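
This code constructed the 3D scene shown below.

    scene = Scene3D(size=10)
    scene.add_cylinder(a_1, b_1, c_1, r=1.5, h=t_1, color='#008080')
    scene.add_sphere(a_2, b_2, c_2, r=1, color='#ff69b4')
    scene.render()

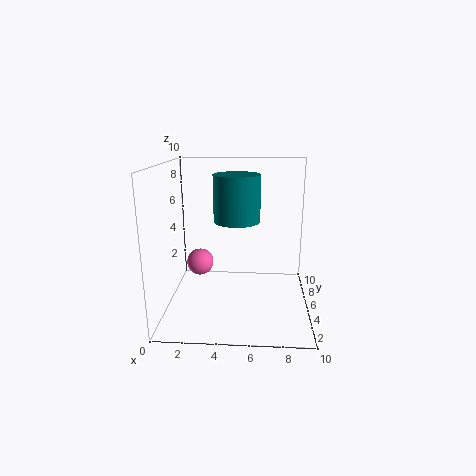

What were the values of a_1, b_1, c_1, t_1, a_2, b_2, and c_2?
a_1 = 5; b_1 = 4; c_1 = 6.5; t_1 = 3; a_2 = 2; b_2 = 6.5; c_2 = 2.5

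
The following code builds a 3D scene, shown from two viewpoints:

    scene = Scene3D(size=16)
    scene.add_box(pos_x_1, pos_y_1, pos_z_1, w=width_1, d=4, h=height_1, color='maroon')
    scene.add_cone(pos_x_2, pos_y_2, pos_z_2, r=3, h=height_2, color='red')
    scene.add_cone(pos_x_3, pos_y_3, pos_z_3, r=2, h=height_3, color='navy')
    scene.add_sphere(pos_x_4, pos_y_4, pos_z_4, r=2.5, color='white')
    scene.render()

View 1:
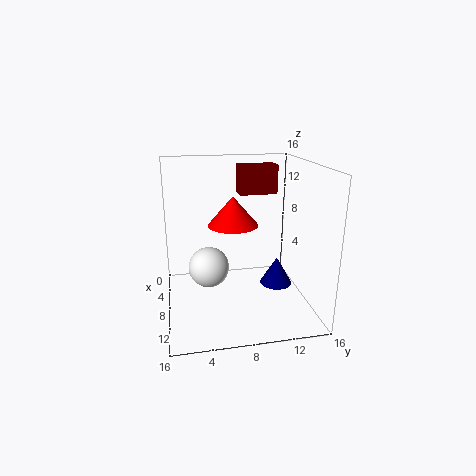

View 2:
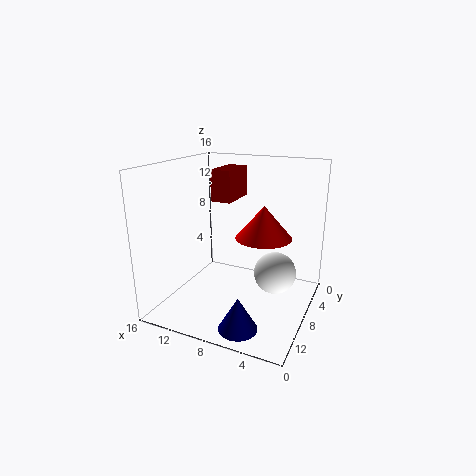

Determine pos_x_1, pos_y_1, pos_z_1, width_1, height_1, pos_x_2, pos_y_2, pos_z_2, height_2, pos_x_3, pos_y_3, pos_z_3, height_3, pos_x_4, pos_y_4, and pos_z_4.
pos_x_1 = 7
pos_y_1 = 8
pos_z_1 = 13
width_1 = 2
height_1 = 3
pos_x_2 = 5
pos_y_2 = 8
pos_z_2 = 8.5
height_2 = 3.5
pos_x_3 = 5.5
pos_y_3 = 13.5
pos_z_3 = 0.5
height_3 = 3.5
pos_x_4 = 4.5
pos_y_4 = 5
pos_z_4 = 3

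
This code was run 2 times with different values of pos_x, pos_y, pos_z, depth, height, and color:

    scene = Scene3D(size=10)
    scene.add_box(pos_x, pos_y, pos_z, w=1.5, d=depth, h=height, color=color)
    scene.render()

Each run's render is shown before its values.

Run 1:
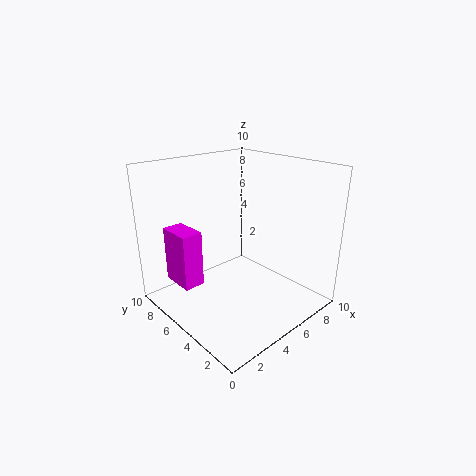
pos_x = 1.5, pos_y = 6.5, pos_z = 1.5, depth = 2.5, height = 4, color = 'magenta'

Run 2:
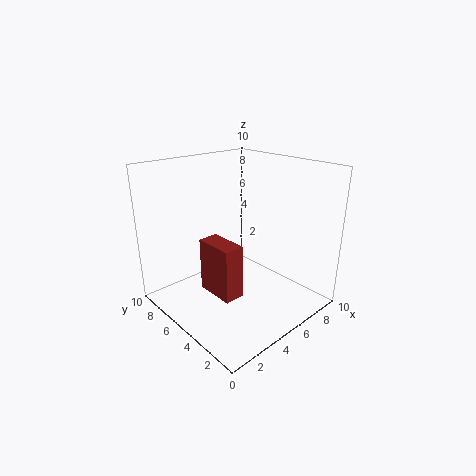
pos_x = 3.5, pos_y = 4.5, pos_z = 0.5, depth = 3, height = 4, color = 'brown'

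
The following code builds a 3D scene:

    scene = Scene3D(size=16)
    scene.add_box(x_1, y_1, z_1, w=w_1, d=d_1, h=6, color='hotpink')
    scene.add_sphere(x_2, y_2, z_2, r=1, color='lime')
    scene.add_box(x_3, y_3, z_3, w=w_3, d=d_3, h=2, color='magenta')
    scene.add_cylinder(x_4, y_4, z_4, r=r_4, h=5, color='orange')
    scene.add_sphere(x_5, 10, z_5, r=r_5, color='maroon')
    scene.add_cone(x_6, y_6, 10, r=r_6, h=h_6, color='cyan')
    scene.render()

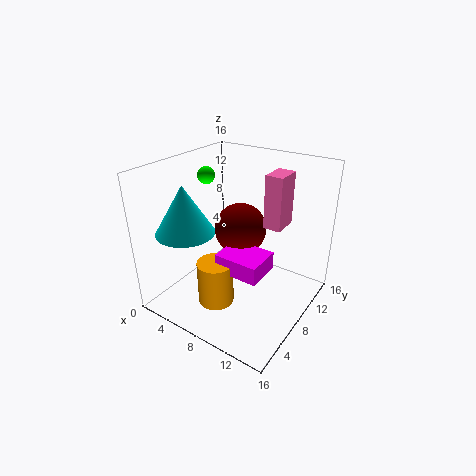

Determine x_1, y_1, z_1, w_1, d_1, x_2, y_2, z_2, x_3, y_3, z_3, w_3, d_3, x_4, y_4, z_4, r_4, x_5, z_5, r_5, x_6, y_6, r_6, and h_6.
x_1 = 10; y_1 = 10; z_1 = 9; w_1 = 2; d_1 = 3; x_2 = 3; y_2 = 9; z_2 = 14; x_3 = 7; y_3 = 5; z_3 = 5; w_3 = 5; d_3 = 4; x_4 = 7; y_4 = 5; z_4 = 1; r_4 = 2; x_5 = 7; z_5 = 8; r_5 = 3; x_6 = 5; y_6 = 3; r_6 = 3; h_6 = 5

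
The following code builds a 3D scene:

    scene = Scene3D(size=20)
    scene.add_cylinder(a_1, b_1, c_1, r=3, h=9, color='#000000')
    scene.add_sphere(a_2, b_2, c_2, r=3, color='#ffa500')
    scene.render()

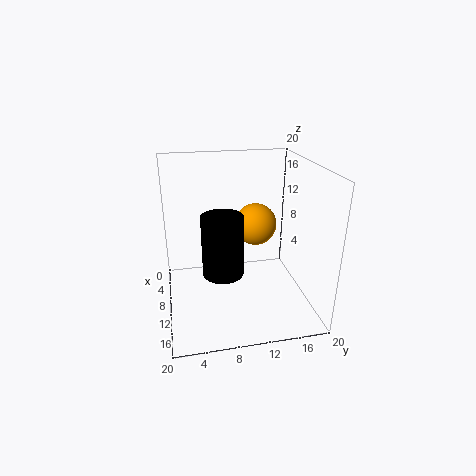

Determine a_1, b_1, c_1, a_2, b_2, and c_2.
a_1 = 9, b_1 = 8, c_1 = 4, a_2 = 8, b_2 = 13, c_2 = 11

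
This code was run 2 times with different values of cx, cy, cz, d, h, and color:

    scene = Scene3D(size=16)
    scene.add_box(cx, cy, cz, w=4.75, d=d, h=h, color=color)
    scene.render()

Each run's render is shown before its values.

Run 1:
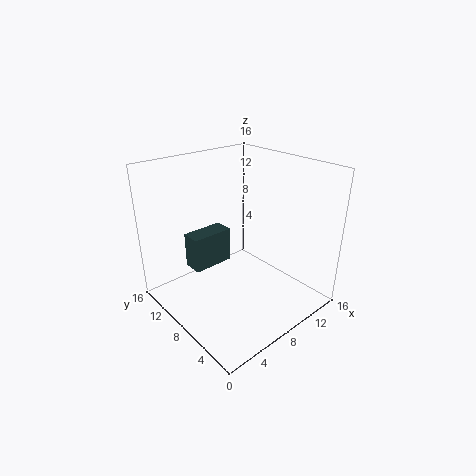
cx = 3.75
cy = 10
cz = 4.25
d = 2.25
h = 4
color = 'darkslategray'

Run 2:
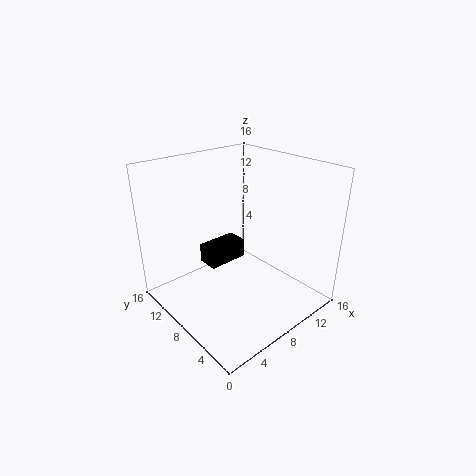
cx = 5.75
cy = 9.75
cz = 4
d = 2.5
h = 2.25
color = 'black'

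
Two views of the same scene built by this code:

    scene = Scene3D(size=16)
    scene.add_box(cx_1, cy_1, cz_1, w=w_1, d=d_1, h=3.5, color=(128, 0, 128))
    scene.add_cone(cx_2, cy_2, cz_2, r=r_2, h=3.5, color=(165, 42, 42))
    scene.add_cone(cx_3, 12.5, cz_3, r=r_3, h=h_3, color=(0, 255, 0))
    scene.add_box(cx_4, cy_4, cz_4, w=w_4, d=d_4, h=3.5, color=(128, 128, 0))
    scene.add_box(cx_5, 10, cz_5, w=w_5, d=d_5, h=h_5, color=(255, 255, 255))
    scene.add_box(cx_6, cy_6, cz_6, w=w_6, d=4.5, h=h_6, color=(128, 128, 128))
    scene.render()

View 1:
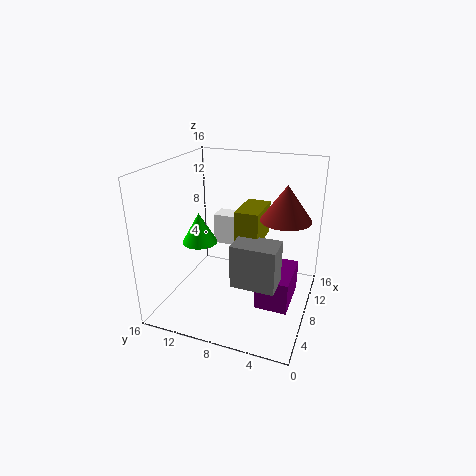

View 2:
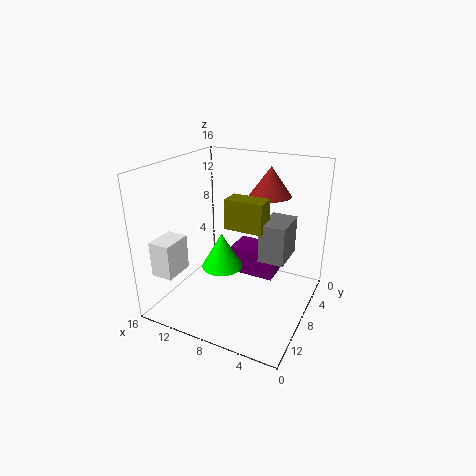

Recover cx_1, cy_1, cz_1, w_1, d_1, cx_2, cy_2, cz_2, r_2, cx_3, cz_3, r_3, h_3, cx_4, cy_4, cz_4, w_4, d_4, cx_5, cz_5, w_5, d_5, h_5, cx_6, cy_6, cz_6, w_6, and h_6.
cx_1 = 5
cy_1 = 1.5
cz_1 = 1.5
w_1 = 5.5
d_1 = 3.5
cx_2 = 6.5
cy_2 = 2.5
cz_2 = 11.5
r_2 = 2.5
cx_3 = 7.5
cz_3 = 7
r_3 = 2
h_3 = 3.5
cx_4 = 5.5
cy_4 = 5
cz_4 = 8.5
w_4 = 4.5
d_4 = 2.5
cx_5 = 13.5
cz_5 = 4
w_5 = 2.5
d_5 = 3.5
h_5 = 4
cx_6 = 3
cy_6 = 2.5
cz_6 = 5
w_6 = 3
h_6 = 4.5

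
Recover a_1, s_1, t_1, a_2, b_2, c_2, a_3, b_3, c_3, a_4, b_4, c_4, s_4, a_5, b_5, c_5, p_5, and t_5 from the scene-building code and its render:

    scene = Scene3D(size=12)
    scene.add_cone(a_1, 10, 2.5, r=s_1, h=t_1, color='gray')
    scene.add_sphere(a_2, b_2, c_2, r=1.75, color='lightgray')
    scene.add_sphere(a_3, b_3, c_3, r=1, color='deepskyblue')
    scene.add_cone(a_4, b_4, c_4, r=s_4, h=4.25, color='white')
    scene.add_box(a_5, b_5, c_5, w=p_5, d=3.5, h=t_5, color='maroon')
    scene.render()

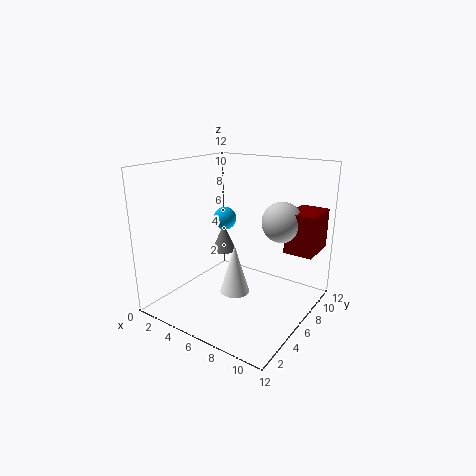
a_1 = 1.5
s_1 = 1.25
t_1 = 2.75
a_2 = 8.5
b_2 = 9
c_2 = 7
a_3 = 3.75
b_3 = 7.25
c_3 = 7
a_4 = 6
b_4 = 5.5
c_4 = 1.25
s_4 = 1.25
a_5 = 9
b_5 = 8.5
c_5 = 4.5
p_5 = 2.5
t_5 = 3.5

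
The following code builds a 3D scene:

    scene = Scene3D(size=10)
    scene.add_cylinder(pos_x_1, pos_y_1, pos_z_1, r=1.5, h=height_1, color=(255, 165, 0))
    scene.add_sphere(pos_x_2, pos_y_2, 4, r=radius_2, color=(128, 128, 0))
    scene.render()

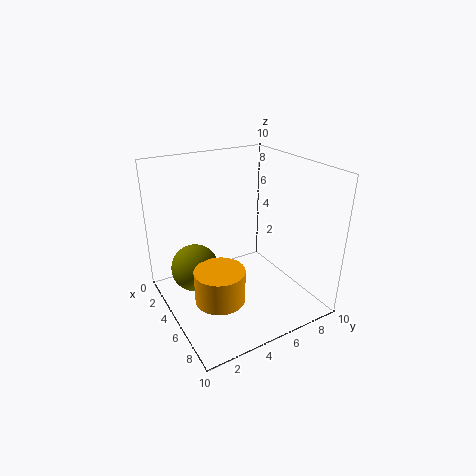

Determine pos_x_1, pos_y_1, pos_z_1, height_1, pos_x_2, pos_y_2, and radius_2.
pos_x_1 = 8
pos_y_1 = 2
pos_z_1 = 3
height_1 = 2
pos_x_2 = 5.5
pos_y_2 = 1.5
radius_2 = 1.5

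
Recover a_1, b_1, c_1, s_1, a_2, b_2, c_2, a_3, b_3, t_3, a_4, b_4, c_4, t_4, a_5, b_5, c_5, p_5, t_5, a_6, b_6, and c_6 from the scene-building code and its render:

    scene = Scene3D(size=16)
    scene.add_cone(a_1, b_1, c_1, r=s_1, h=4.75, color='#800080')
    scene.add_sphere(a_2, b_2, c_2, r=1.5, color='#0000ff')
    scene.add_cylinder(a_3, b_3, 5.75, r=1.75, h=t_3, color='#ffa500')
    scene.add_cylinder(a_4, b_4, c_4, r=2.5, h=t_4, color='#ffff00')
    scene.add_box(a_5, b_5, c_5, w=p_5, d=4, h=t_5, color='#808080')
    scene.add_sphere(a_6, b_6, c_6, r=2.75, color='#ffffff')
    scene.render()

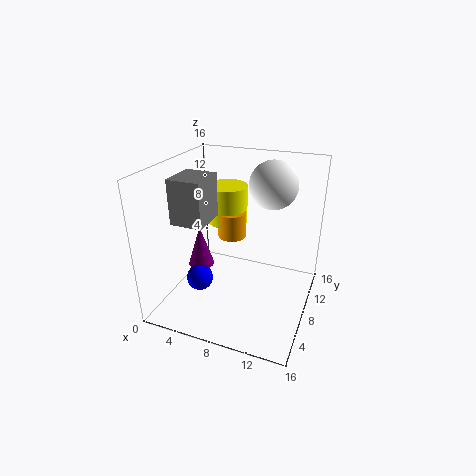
a_1 = 3.5, b_1 = 7.5, c_1 = 4, s_1 = 1.5, a_2 = 4, b_2 = 6, c_2 = 3, a_3 = 5.5, b_3 = 12.25, t_3 = 3.25, a_4 = 4.5, b_4 = 13.25, c_4 = 7.25, t_4 = 4.75, a_5 = 2.25, b_5 = 3.75, c_5 = 10.5, p_5 = 3.5, t_5 = 4.75, a_6 = 10.75, b_6 = 11.75, c_6 = 13.25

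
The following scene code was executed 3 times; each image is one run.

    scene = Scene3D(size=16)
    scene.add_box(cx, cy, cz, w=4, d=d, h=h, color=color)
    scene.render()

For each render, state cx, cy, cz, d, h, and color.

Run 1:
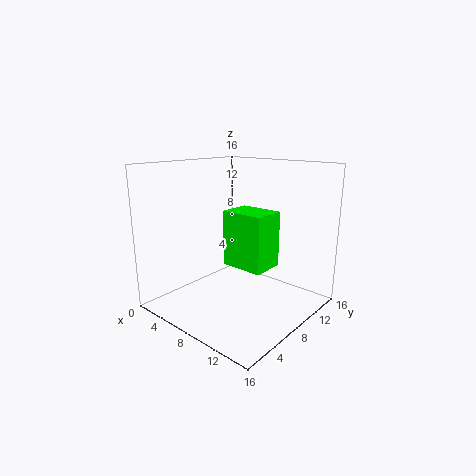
cx = 11
cy = 2.5
cz = 7.5
d = 3
h = 5
color = 'lime'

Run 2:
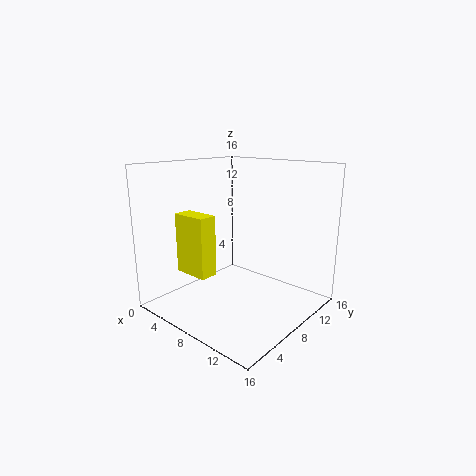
cx = 3.5
cy = 3
cz = 4.5
d = 2
h = 6.5
color = 'yellow'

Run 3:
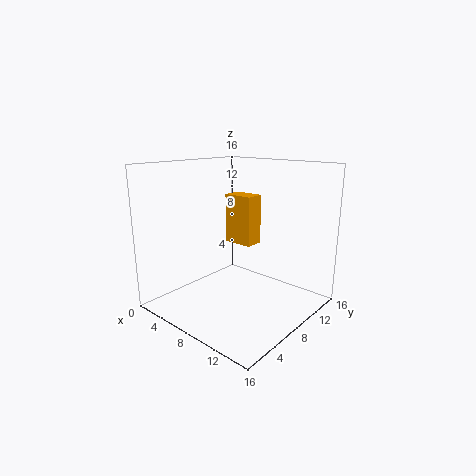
cx = 1.5
cy = 13
cz = 5
d = 2.5
h = 6.5
color = 'orange'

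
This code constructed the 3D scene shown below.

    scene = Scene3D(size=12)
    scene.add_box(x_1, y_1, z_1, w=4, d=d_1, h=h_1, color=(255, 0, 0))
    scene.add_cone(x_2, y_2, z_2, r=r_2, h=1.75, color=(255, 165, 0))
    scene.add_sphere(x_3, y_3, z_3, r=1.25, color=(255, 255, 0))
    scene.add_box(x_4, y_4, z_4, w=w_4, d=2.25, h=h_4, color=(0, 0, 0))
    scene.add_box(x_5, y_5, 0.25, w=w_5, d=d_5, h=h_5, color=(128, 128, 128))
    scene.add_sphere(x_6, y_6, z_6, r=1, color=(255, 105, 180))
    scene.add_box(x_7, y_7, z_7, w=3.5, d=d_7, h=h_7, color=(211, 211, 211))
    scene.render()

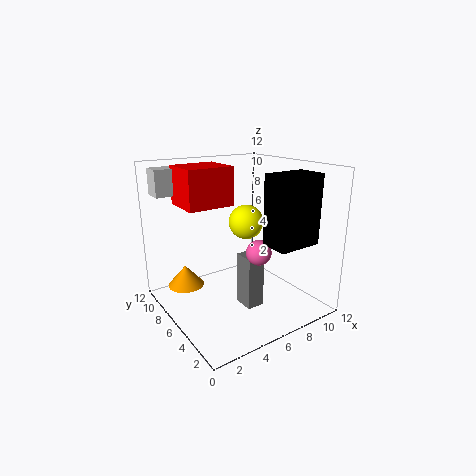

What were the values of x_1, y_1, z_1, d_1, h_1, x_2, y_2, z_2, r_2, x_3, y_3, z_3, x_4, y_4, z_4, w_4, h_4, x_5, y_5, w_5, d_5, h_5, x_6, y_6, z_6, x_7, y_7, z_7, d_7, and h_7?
x_1 = 2.25; y_1 = 7; z_1 = 8.5; d_1 = 3.5; h_1 = 3.25; x_2 = 2; y_2 = 8; z_2 = 2; r_2 = 1.5; x_3 = 5; y_3 = 3.5; z_3 = 8.25; x_4 = 6; y_4 = 0.5; z_4 = 6.5; w_4 = 3.5; h_4 = 5.25; x_5 = 5.75; y_5 = 4; w_5 = 1.5; d_5 = 1.75; h_5 = 4.5; x_6 = 6.25; y_6 = 3.5; z_6 = 5.5; x_7 = 0.75; y_7 = 10; z_7 = 9.25; d_7 = 1.75; h_7 = 2.25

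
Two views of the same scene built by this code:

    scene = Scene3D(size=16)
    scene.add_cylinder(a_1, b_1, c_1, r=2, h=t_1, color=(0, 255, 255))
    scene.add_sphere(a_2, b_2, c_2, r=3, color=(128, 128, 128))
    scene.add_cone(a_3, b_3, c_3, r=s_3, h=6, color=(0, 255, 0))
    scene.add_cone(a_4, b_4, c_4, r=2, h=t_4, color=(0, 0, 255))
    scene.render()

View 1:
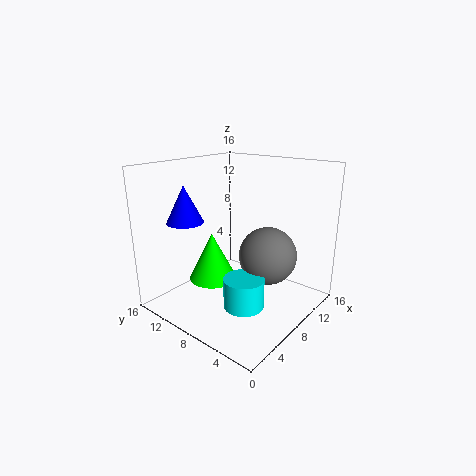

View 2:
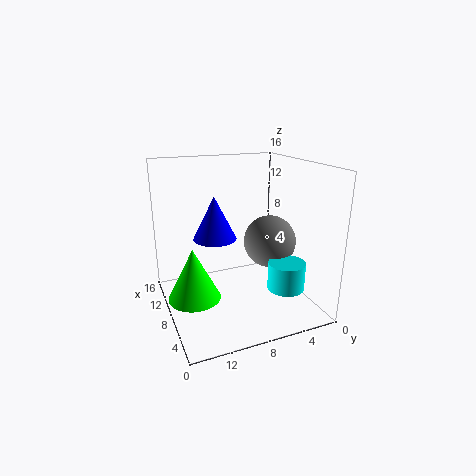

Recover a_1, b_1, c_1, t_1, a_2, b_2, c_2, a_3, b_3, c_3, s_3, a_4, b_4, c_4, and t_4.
a_1 = 4, b_1 = 4, c_1 = 3, t_1 = 3, a_2 = 8, b_2 = 4, c_2 = 7, a_3 = 9, b_3 = 13, c_3 = 1, s_3 = 3, a_4 = 4, b_4 = 12, c_4 = 10, t_4 = 4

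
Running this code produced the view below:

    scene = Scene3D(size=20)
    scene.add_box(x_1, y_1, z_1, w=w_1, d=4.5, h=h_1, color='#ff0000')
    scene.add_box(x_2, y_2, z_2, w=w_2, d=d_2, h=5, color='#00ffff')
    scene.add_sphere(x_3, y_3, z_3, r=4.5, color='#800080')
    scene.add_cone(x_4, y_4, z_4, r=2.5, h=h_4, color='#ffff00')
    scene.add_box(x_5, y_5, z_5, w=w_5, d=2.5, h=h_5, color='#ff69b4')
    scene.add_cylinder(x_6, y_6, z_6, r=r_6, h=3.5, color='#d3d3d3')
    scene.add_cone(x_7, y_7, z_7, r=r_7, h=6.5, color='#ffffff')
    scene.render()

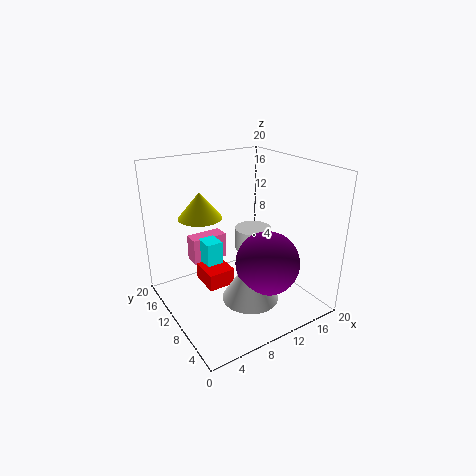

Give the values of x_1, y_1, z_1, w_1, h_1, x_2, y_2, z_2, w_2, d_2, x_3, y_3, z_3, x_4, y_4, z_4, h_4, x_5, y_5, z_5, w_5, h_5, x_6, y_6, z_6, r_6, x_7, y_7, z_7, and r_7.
x_1 = 6, y_1 = 11, z_1 = 2, w_1 = 4, h_1 = 2.5, x_2 = 7, y_2 = 13.5, z_2 = 3, w_2 = 2.5, d_2 = 3, x_3 = 13, y_3 = 7, z_3 = 6.5, x_4 = 3, y_4 = 7, z_4 = 15.5, h_4 = 3, x_5 = 6, y_5 = 16, z_5 = 4, w_5 = 5.5, h_5 = 4, x_6 = 16.5, y_6 = 15.5, z_6 = 4.5, r_6 = 3, x_7 = 10.5, y_7 = 7.5, z_7 = 1.5, r_7 = 4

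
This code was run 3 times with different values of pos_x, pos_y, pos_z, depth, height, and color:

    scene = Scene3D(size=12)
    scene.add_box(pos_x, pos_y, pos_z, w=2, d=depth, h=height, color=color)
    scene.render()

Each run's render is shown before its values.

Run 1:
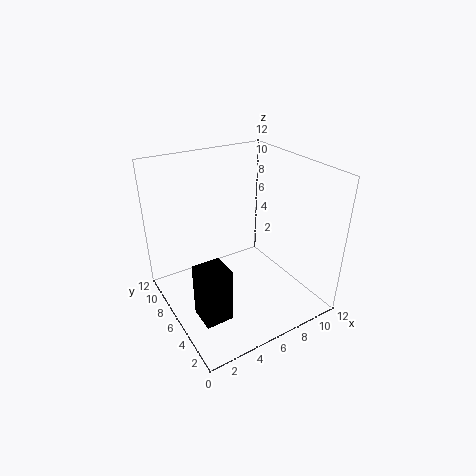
pos_x = 0.5; pos_y = 1; pos_z = 3; depth = 2; height = 4; color = 'black'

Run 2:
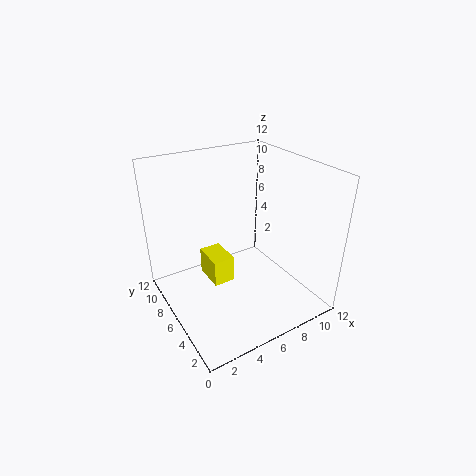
pos_x = 4.5; pos_y = 7.5; pos_z = 0.5; depth = 3; height = 2.5; color = 'yellow'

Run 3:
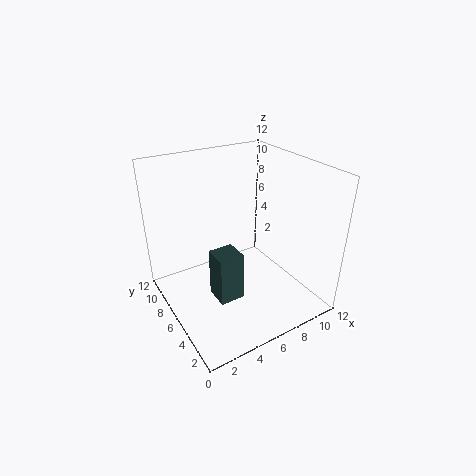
pos_x = 3; pos_y = 3.5; pos_z = 2; depth = 2; height = 4; color = 'darkslategray'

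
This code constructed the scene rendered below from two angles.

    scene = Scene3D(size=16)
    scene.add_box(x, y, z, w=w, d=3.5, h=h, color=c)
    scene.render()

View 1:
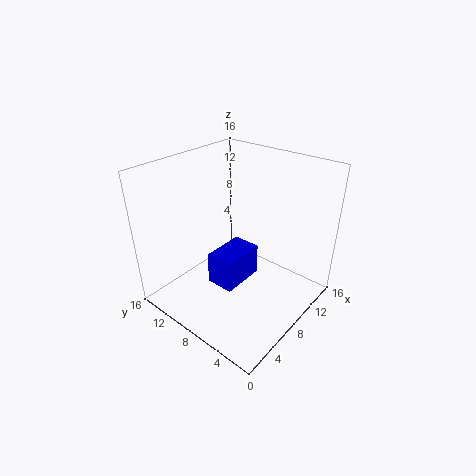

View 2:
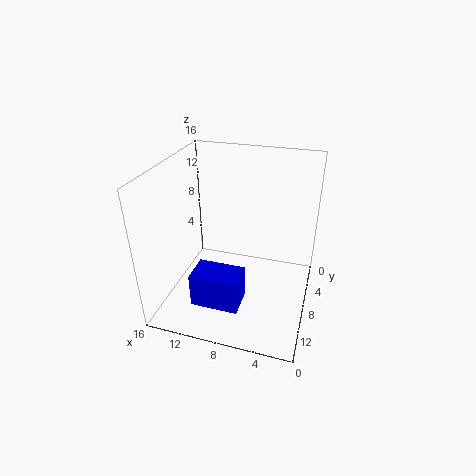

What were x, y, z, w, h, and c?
x = 7, y = 8.5, z = 0.5, w = 5.5, h = 4, c = 'blue'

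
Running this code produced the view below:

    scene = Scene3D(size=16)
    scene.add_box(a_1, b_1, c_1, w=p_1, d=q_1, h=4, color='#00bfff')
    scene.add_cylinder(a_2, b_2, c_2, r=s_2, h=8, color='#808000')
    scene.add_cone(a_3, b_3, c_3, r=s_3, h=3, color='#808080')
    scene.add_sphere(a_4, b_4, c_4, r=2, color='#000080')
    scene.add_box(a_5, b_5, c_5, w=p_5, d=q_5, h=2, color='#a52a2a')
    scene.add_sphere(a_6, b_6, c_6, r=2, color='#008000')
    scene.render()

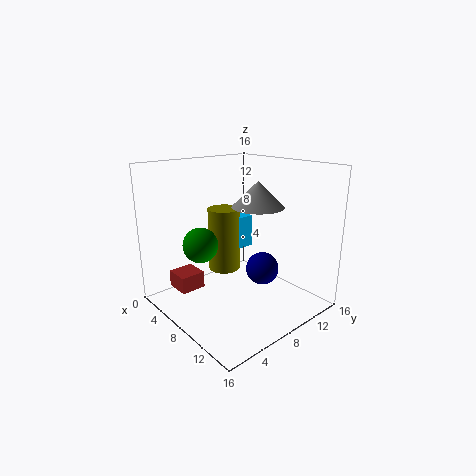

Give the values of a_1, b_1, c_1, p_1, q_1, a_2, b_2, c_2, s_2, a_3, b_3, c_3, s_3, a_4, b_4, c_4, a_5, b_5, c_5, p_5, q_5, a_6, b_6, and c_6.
a_1 = 2, b_1 = 11, c_1 = 5, p_1 = 3, q_1 = 2, a_2 = 3, b_2 = 10, c_2 = 2, s_2 = 2, a_3 = 8, b_3 = 11, c_3 = 11, s_3 = 3, a_4 = 8, b_4 = 12, c_4 = 3, a_5 = 1, b_5 = 3, c_5 = 1, p_5 = 3, q_5 = 3, a_6 = 5, b_6 = 5, c_6 = 7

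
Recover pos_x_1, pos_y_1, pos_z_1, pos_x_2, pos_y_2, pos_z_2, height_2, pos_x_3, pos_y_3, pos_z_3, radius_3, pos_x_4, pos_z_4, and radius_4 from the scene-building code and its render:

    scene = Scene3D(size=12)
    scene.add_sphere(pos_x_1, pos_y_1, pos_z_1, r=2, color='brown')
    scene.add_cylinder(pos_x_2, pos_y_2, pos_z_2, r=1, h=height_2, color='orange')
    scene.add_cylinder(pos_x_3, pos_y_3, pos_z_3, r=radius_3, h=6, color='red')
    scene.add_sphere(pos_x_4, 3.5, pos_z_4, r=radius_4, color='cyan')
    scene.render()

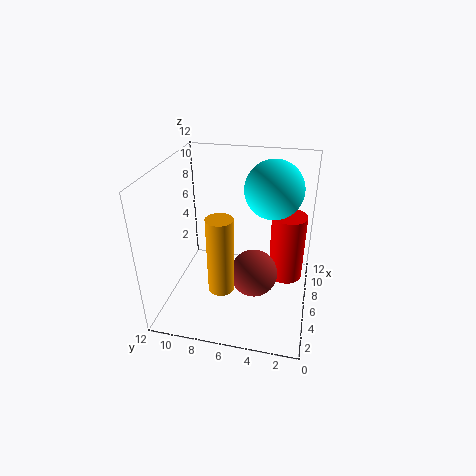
pos_x_1 = 5.5
pos_y_1 = 4.5
pos_z_1 = 3
pos_x_2 = 2.5
pos_y_2 = 6.5
pos_z_2 = 3.5
height_2 = 6
pos_x_3 = 8
pos_y_3 = 2
pos_z_3 = 1.5
radius_3 = 1.5
pos_x_4 = 8.5
pos_z_4 = 9.5
radius_4 = 2.5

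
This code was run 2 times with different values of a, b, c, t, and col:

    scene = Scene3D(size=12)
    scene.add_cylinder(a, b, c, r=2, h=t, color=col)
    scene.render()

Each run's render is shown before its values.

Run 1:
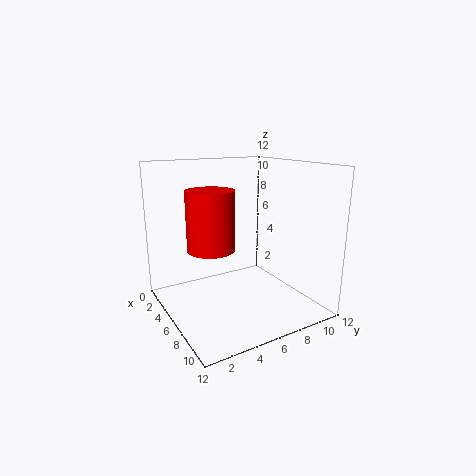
a = 5
b = 4
c = 5
t = 5
col = 'red'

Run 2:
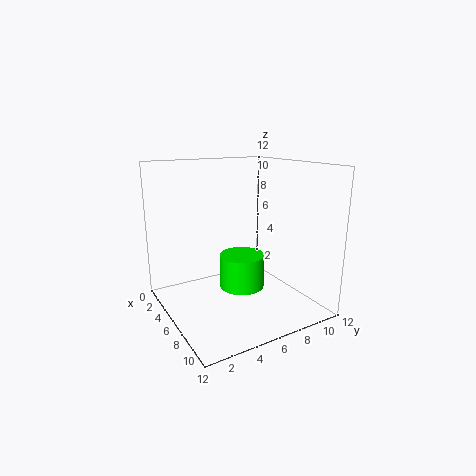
a = 5
b = 7
c = 1
t = 3
col = 'lime'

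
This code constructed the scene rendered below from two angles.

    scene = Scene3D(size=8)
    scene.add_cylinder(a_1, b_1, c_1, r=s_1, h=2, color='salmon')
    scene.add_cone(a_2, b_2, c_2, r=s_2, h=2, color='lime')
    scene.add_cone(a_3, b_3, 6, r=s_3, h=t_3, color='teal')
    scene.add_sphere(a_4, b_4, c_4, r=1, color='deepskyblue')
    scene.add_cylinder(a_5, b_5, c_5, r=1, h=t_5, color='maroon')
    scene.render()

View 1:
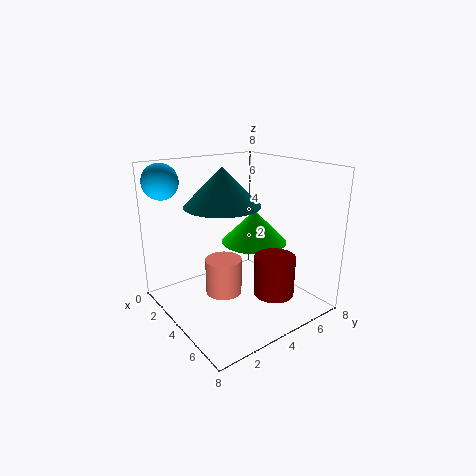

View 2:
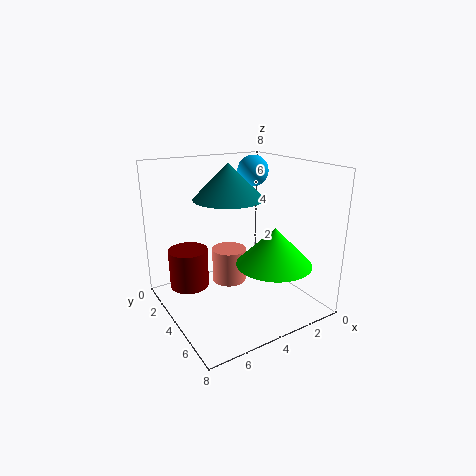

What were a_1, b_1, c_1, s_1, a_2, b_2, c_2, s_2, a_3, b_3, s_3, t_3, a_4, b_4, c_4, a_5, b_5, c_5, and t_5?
a_1 = 4
b_1 = 3
c_1 = 1
s_1 = 1
a_2 = 3
b_2 = 6
c_2 = 3
s_2 = 2
a_3 = 4
b_3 = 3
s_3 = 2
t_3 = 2
a_4 = 1
b_4 = 1
c_4 = 7
a_5 = 7
b_5 = 4
c_5 = 2
t_5 = 2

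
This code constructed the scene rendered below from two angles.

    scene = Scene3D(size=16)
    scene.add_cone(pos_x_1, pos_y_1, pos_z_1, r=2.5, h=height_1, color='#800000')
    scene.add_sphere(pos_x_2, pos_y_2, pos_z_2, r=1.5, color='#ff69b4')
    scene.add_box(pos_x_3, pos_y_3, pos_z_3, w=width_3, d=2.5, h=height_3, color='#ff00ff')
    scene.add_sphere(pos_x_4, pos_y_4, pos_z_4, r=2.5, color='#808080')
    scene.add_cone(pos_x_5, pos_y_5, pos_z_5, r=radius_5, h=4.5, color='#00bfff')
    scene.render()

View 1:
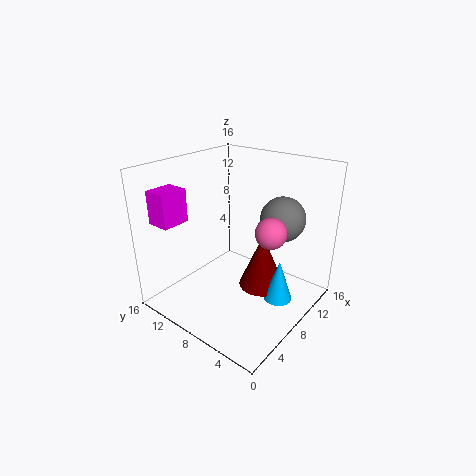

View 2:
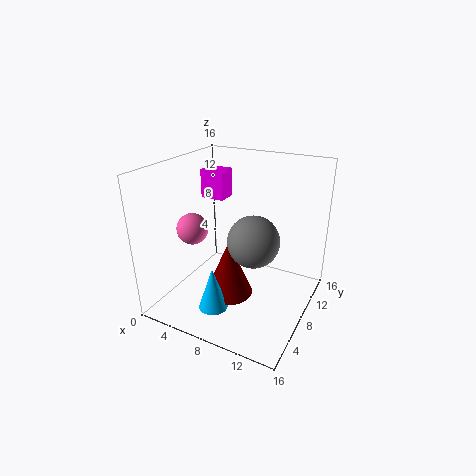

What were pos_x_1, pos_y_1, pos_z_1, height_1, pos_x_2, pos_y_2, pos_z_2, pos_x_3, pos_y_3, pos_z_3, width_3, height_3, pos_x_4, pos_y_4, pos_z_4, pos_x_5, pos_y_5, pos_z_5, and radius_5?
pos_x_1 = 8.5, pos_y_1 = 5, pos_z_1 = 3, height_1 = 6, pos_x_2 = 6, pos_y_2 = 2.5, pos_z_2 = 11, pos_x_3 = 1, pos_y_3 = 11.5, pos_z_3 = 10.5, width_3 = 3, height_3 = 3.5, pos_x_4 = 11.5, pos_y_4 = 4.5, pos_z_4 = 10, pos_x_5 = 8, pos_y_5 = 2.5, pos_z_5 = 2.5, radius_5 = 1.5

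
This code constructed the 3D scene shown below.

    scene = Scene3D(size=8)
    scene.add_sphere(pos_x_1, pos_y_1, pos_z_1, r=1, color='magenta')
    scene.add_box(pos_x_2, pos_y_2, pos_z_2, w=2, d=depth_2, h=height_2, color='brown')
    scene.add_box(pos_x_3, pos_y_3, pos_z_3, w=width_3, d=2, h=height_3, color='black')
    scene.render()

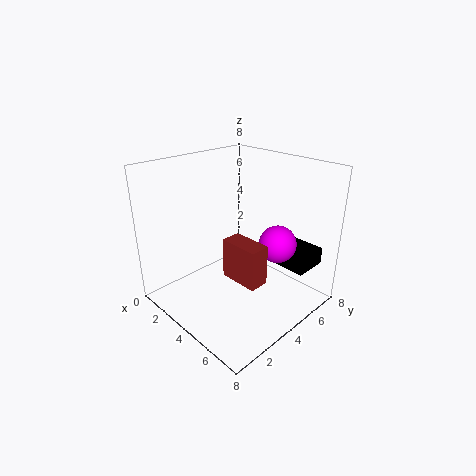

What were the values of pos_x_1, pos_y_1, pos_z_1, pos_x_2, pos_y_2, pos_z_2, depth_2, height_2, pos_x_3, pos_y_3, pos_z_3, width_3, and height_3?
pos_x_1 = 6
pos_y_1 = 5
pos_z_1 = 4
pos_x_2 = 5
pos_y_2 = 2
pos_z_2 = 3
depth_2 = 1
height_2 = 2
pos_x_3 = 5
pos_y_3 = 6
pos_z_3 = 2
width_3 = 2
height_3 = 1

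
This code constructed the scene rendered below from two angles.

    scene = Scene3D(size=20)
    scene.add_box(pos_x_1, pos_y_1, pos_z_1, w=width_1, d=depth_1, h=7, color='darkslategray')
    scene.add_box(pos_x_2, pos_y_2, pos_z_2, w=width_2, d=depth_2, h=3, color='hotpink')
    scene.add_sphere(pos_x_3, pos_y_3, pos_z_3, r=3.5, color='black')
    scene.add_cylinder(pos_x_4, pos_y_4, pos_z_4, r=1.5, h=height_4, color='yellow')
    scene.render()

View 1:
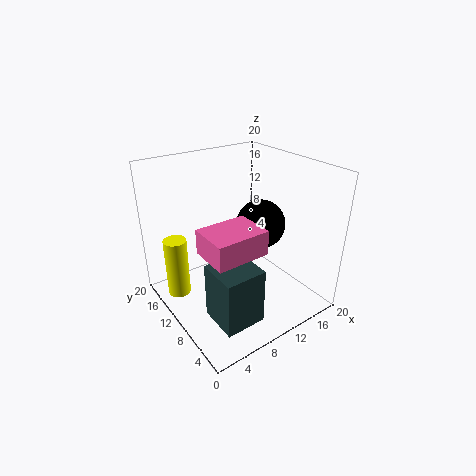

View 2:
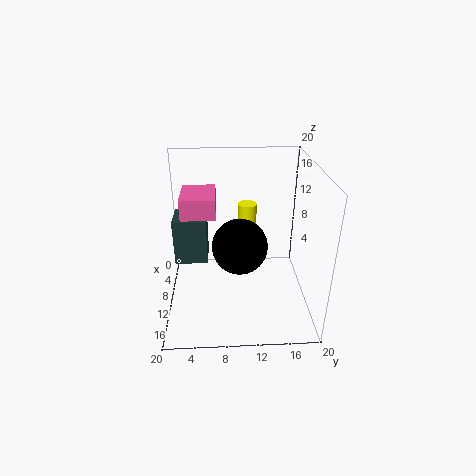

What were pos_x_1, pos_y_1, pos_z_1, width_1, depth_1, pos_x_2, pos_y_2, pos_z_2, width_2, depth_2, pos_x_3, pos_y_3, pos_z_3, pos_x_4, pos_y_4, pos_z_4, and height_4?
pos_x_1 = 2
pos_y_1 = 0.5
pos_z_1 = 4
width_1 = 5
depth_1 = 5
pos_x_2 = 2
pos_y_2 = 2
pos_z_2 = 12
width_2 = 6.5
depth_2 = 5
pos_x_3 = 14
pos_y_3 = 10
pos_z_3 = 11
pos_x_4 = 1.5
pos_y_4 = 12
pos_z_4 = 3.5
height_4 = 8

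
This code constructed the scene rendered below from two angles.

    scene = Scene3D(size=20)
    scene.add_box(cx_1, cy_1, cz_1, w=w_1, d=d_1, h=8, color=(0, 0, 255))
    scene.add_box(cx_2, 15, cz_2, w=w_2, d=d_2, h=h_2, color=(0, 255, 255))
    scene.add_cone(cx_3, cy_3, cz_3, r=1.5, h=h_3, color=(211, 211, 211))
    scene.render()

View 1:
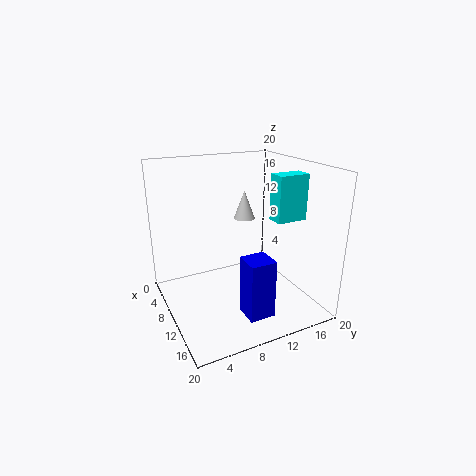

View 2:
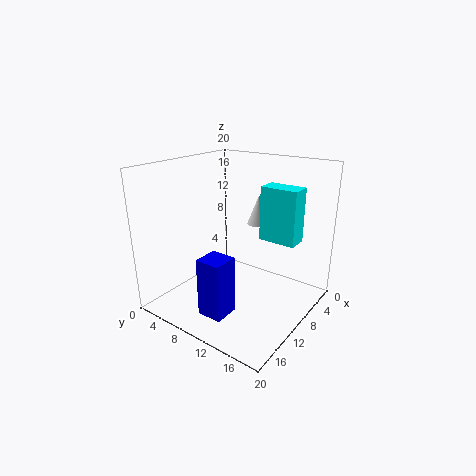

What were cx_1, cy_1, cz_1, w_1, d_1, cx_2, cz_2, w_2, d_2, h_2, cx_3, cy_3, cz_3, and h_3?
cx_1 = 13.5; cy_1 = 8.5; cz_1 = 1; w_1 = 3.5; d_1 = 3.5; cx_2 = 10; cz_2 = 12; w_2 = 2.5; d_2 = 4.5; h_2 = 6.5; cx_3 = 8; cy_3 = 12; cz_3 = 12; h_3 = 4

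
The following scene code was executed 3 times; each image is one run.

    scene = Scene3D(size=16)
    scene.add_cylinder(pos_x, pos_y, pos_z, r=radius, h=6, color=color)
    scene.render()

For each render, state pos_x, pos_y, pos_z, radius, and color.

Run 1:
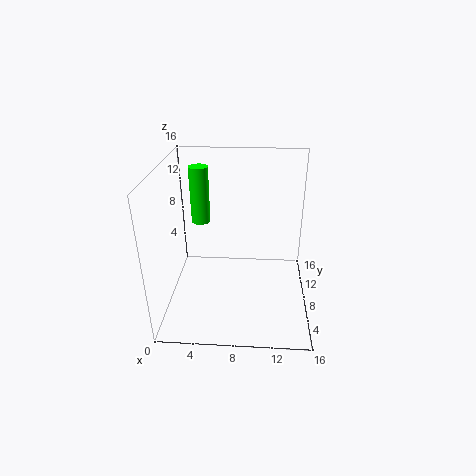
pos_x = 4
pos_y = 8
pos_z = 10
radius = 1
color = 'lime'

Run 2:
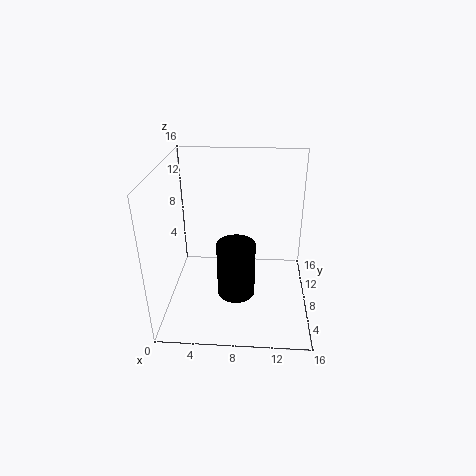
pos_x = 8
pos_y = 5
pos_z = 3
radius = 2
color = 'black'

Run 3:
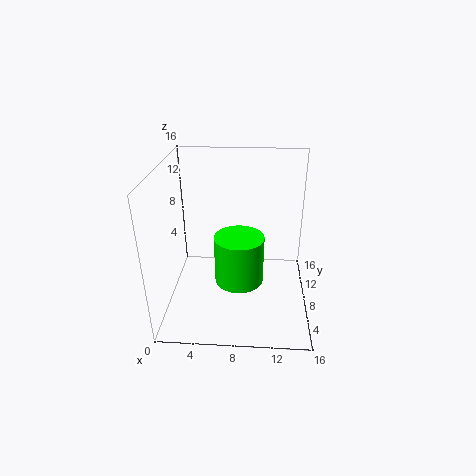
pos_x = 8
pos_y = 10
pos_z = 1
radius = 3
color = 'lime'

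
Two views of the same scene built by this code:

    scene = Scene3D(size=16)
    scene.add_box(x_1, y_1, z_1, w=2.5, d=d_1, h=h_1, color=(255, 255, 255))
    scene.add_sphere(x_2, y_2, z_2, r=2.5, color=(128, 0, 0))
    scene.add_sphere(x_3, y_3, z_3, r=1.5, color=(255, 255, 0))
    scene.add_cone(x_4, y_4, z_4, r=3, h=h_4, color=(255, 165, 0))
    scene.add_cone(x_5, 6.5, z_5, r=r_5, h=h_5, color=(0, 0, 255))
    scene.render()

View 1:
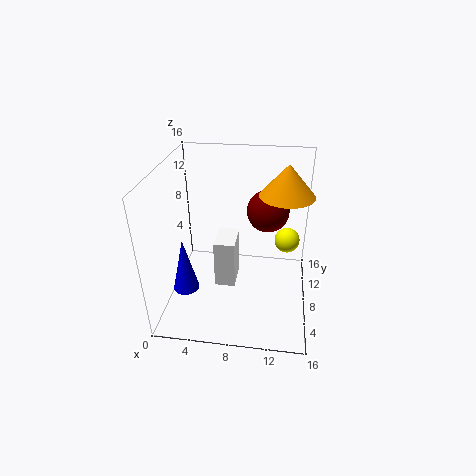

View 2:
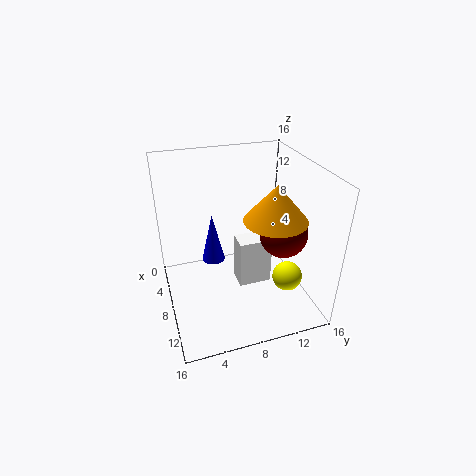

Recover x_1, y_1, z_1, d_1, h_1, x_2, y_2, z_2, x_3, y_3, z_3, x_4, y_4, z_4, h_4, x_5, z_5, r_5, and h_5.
x_1 = 5
y_1 = 8.5
z_1 = 0.5
d_1 = 4
h_1 = 6
x_2 = 11
y_2 = 12
z_2 = 9.5
x_3 = 13.5
y_3 = 11.5
z_3 = 6
x_4 = 13
y_4 = 10
z_4 = 12.5
h_4 = 3.5
x_5 = 2
z_5 = 1.5
r_5 = 1.5
h_5 = 6.5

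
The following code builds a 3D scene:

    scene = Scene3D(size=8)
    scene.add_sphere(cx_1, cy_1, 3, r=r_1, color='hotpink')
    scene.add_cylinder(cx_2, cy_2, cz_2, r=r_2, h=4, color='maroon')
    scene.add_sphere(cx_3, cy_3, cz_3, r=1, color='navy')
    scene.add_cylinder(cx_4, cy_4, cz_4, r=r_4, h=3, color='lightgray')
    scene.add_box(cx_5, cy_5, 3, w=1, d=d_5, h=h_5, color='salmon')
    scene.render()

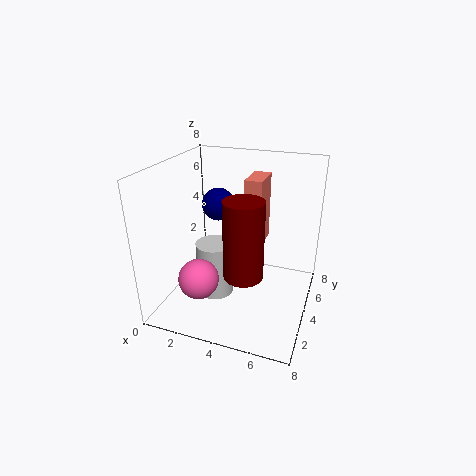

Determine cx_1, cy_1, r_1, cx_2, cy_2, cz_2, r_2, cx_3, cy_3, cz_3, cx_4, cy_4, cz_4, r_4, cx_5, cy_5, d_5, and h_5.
cx_1 = 3; cy_1 = 1; r_1 = 1; cx_2 = 5; cy_2 = 2; cz_2 = 3; r_2 = 1; cx_3 = 2; cy_3 = 6; cz_3 = 5; cx_4 = 3; cy_4 = 3; cz_4 = 1; r_4 = 1; cx_5 = 4; cy_5 = 5; d_5 = 2; h_5 = 4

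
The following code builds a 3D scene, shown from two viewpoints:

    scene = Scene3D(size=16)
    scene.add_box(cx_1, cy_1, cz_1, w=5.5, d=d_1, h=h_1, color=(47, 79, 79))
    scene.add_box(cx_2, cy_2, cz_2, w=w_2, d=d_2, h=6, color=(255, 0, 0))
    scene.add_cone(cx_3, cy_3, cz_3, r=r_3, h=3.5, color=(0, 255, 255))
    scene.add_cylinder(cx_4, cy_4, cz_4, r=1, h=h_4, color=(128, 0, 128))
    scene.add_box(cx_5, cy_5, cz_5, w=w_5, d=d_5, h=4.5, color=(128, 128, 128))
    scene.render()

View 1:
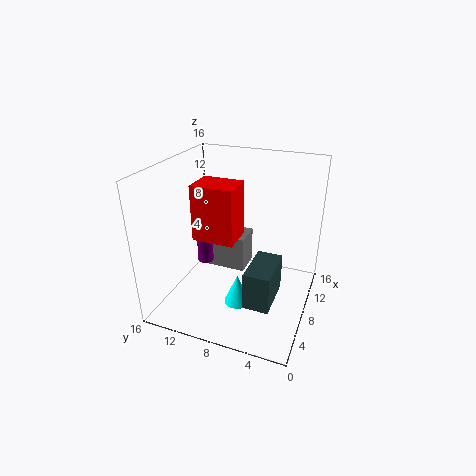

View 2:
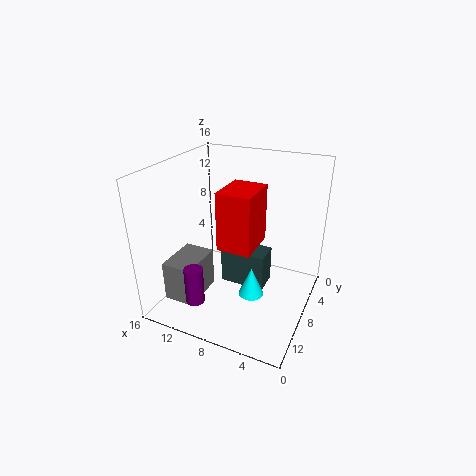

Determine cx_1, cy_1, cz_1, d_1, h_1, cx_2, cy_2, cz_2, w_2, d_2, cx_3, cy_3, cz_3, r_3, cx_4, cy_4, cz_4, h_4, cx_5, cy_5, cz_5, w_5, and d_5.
cx_1 = 5.5
cy_1 = 3.5
cz_1 = 0.5
d_1 = 3
h_1 = 4.5
cx_2 = 5
cy_2 = 7.5
cz_2 = 8.5
w_2 = 3.5
d_2 = 4.5
cx_3 = 6.5
cy_3 = 7.5
cz_3 = 0.5
r_3 = 1.5
cx_4 = 10.5
cy_4 = 13.5
cz_4 = 2.5
h_4 = 4
cx_5 = 11
cy_5 = 8.5
cz_5 = 1.5
w_5 = 3.5
d_5 = 5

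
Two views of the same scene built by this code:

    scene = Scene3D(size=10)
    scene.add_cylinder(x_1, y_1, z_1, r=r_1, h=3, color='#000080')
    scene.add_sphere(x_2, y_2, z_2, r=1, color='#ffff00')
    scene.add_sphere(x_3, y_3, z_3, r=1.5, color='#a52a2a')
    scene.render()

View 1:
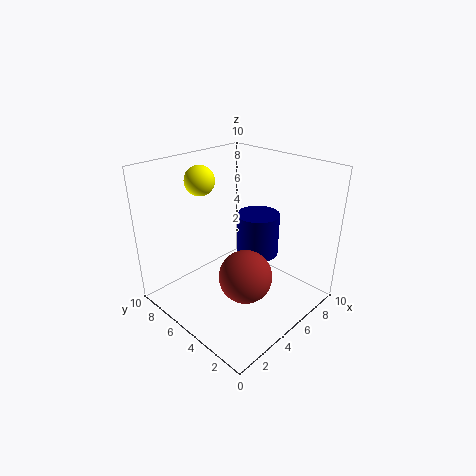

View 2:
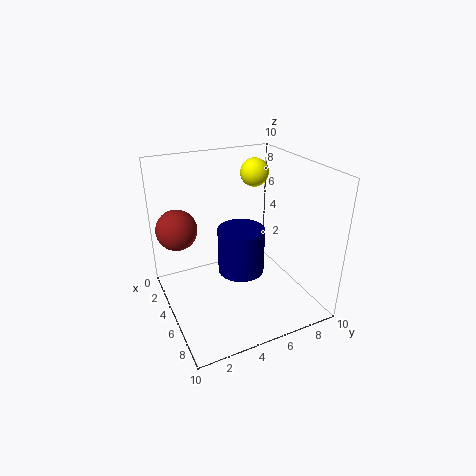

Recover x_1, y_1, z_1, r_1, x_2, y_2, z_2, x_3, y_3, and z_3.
x_1 = 6.5, y_1 = 4.5, z_1 = 3.5, r_1 = 1.5, x_2 = 3.5, y_2 = 7, z_2 = 9, x_3 = 2, y_3 = 1.5, z_3 = 5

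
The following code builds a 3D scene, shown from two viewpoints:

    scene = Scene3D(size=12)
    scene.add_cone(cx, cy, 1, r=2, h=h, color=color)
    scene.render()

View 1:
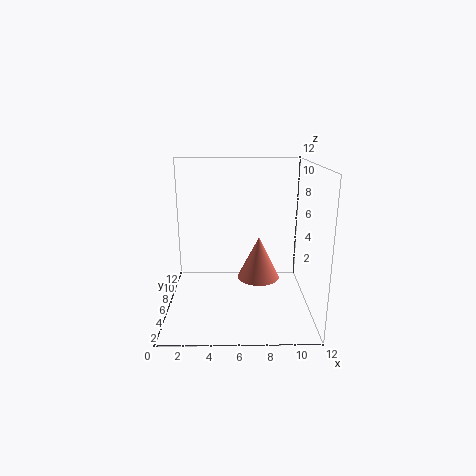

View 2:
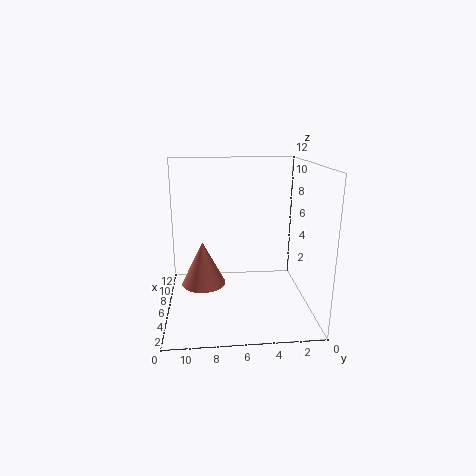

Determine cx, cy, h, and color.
cx = 8
cy = 9
h = 4
color = 'salmon'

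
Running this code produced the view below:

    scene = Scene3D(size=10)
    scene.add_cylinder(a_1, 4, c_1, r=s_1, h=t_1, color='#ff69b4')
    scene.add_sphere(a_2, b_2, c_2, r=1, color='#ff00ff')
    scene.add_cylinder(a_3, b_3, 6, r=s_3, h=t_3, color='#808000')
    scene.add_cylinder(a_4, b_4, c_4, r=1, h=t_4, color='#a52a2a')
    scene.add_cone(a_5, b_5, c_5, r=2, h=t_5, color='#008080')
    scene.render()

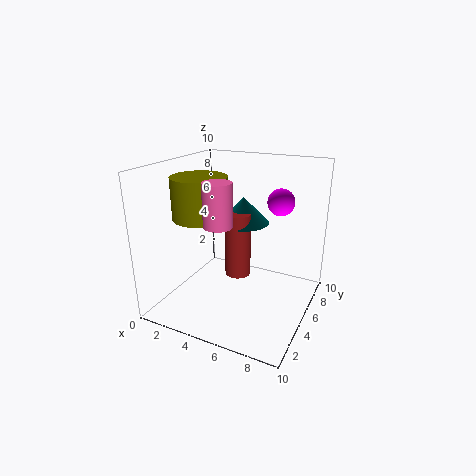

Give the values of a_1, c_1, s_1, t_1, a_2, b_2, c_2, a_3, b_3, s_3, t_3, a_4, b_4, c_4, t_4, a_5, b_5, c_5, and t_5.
a_1 = 4
c_1 = 6
s_1 = 1
t_1 = 3
a_2 = 7
b_2 = 8
c_2 = 7
a_3 = 2
b_3 = 5
s_3 = 2
t_3 = 3
a_4 = 4
b_4 = 7
c_4 = 1
t_4 = 5
a_5 = 4
b_5 = 8
c_5 = 5
t_5 = 2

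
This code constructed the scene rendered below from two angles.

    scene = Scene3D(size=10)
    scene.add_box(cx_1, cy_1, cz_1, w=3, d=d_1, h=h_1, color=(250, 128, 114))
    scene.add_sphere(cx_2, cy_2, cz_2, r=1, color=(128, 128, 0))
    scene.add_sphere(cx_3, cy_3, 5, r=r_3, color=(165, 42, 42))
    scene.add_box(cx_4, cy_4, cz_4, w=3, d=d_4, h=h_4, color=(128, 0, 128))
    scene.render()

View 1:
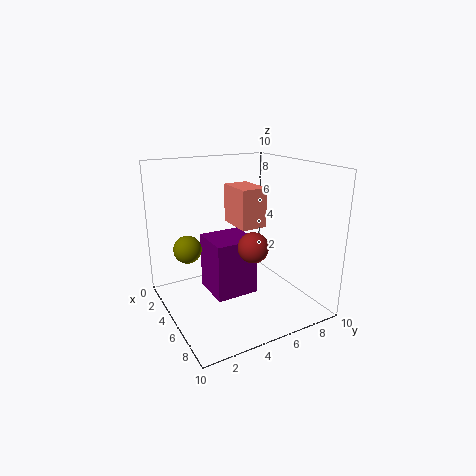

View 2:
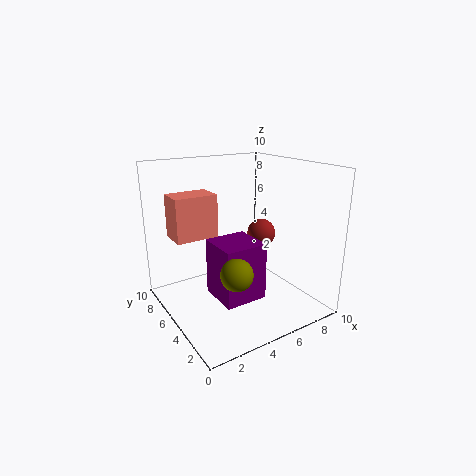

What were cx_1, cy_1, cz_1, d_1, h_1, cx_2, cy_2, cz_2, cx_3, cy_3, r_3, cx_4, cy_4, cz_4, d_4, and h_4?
cx_1 = 1
cy_1 = 6
cz_1 = 5
d_1 = 2
h_1 = 3
cx_2 = 3
cy_2 = 2
cz_2 = 4
cx_3 = 7
cy_3 = 5
r_3 = 1
cx_4 = 3
cy_4 = 3
cz_4 = 1
d_4 = 3
h_4 = 4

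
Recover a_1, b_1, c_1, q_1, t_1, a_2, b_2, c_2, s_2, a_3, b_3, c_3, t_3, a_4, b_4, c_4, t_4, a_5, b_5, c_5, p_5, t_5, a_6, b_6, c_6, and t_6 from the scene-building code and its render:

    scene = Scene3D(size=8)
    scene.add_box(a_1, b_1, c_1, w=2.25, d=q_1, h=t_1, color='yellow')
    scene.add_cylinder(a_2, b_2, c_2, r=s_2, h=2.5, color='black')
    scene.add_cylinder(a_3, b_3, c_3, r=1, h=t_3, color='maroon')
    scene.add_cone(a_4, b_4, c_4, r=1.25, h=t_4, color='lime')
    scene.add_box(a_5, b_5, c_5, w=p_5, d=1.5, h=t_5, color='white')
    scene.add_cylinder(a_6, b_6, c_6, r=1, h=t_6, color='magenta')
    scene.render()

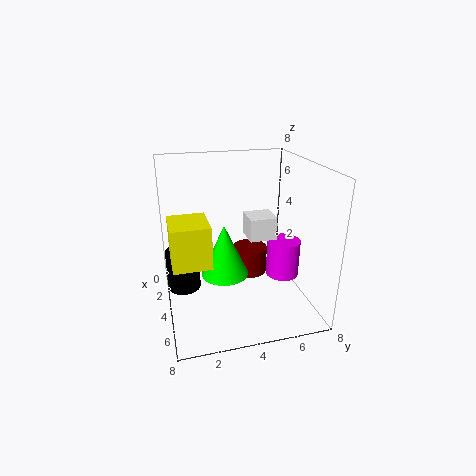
a_1 = 3.5, b_1 = 0.25, c_1 = 3.25, q_1 = 2, t_1 = 2.25, a_2 = 2.25, b_2 = 1, c_2 = 0.25, s_2 = 1, a_3 = 3.75, b_3 = 4.75, c_3 = 1.75, t_3 = 1.5, a_4 = 5, b_4 = 3, c_4 = 2.5, t_4 = 2.75, a_5 = 3.25, b_5 = 4.5, c_5 = 4, p_5 = 1.5, t_5 = 1.25, a_6 = 3.5, b_6 = 7, c_6 = 1, t_6 = 2.25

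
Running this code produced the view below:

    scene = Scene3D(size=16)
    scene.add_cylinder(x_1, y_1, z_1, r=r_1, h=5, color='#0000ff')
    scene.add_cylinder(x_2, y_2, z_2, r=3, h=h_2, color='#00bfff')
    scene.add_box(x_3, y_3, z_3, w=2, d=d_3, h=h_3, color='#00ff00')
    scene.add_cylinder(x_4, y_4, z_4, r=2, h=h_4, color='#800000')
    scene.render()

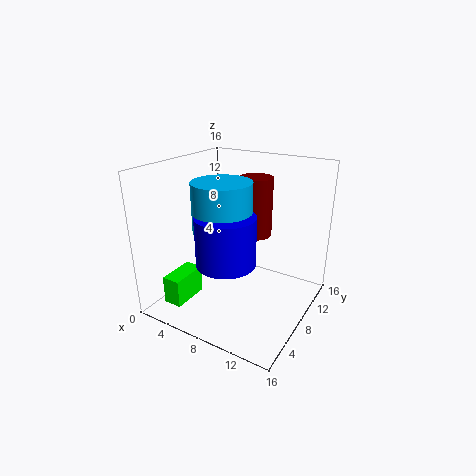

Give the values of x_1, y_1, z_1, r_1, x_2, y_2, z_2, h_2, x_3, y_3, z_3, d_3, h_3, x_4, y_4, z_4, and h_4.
x_1 = 9
y_1 = 4
z_1 = 7
r_1 = 3
x_2 = 8
y_2 = 5
z_2 = 10
h_2 = 5
x_3 = 3
y_3 = 1
z_3 = 2
d_3 = 4
h_3 = 3
x_4 = 8
y_4 = 12
z_4 = 7
h_4 = 7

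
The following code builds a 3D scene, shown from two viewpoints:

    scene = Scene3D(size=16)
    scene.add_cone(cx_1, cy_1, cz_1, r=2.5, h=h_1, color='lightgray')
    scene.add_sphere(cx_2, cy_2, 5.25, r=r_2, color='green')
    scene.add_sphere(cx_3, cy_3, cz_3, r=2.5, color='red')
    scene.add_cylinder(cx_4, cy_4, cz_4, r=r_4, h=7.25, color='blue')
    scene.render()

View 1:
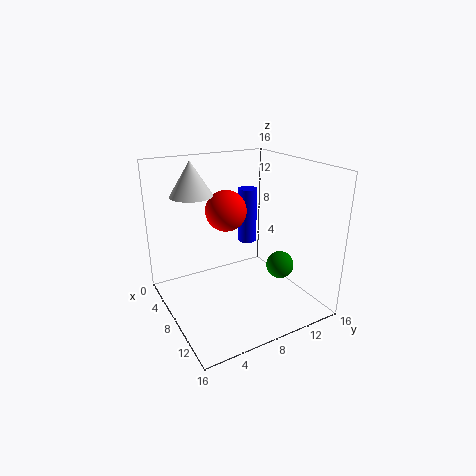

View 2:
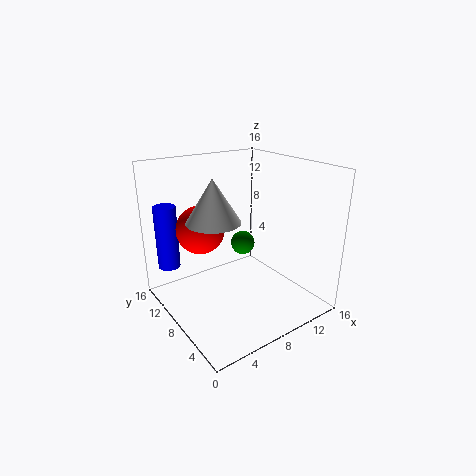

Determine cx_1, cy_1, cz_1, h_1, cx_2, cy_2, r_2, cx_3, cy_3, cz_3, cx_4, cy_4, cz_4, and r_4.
cx_1 = 3
cy_1 = 4.75
cz_1 = 12
h_1 = 4
cx_2 = 11.25
cy_2 = 11.5
r_2 = 1.5
cx_3 = 3.75
cy_3 = 8.75
cz_3 = 9.75
cx_4 = 1.75
cy_4 = 13
cz_4 = 4.25
r_4 = 1.25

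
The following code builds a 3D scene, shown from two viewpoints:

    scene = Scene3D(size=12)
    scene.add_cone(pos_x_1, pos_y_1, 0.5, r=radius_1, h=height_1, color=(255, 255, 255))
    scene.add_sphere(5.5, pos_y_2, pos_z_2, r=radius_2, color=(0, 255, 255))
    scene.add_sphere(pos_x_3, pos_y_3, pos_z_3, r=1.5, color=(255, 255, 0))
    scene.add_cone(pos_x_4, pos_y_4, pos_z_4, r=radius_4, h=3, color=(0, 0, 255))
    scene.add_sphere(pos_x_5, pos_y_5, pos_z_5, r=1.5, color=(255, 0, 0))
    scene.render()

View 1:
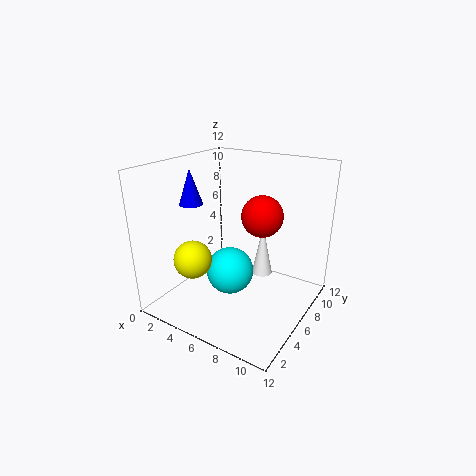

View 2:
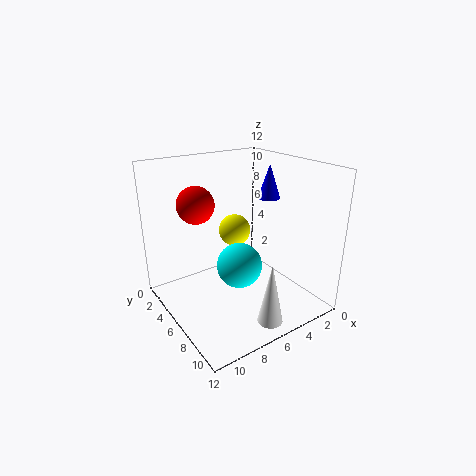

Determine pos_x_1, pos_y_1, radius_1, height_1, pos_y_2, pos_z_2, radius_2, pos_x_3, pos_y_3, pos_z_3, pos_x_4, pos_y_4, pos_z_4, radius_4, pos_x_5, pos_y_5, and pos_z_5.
pos_x_1 = 6, pos_y_1 = 10.5, radius_1 = 1, height_1 = 5, pos_y_2 = 5.5, pos_z_2 = 3, radius_2 = 2, pos_x_3 = 4, pos_y_3 = 2.5, pos_z_3 = 5, pos_x_4 = 2, pos_y_4 = 5, pos_z_4 = 8.5, radius_4 = 1, pos_x_5 = 9, pos_y_5 = 4.5, pos_z_5 = 9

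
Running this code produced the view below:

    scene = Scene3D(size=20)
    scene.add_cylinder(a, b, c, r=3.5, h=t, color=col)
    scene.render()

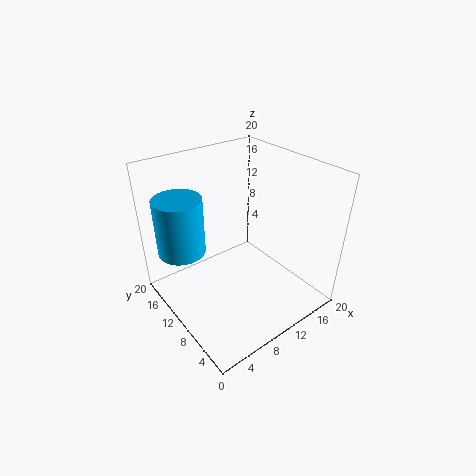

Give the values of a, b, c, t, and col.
a = 4.5
b = 16.5
c = 6.5
t = 8.5
col = 'deepskyblue'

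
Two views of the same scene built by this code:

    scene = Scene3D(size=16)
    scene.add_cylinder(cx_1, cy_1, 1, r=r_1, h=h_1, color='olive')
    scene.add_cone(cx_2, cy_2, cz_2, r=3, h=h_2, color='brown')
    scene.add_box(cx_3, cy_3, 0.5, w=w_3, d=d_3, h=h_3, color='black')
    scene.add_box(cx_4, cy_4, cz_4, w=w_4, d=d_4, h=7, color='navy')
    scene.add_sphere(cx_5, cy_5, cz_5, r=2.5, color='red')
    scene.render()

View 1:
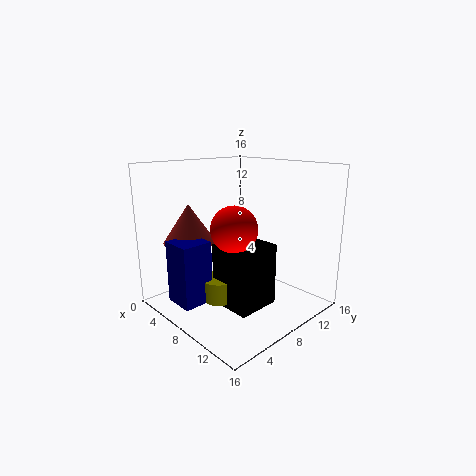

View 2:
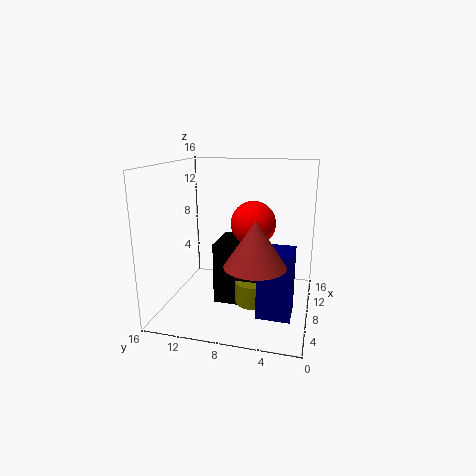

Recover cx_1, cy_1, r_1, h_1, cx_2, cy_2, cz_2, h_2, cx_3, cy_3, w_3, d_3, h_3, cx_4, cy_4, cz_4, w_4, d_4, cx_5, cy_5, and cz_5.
cx_1 = 7, cy_1 = 6, r_1 = 2, h_1 = 2.5, cx_2 = 3, cy_2 = 5, cz_2 = 7, h_2 = 4.5, cx_3 = 6.5, cy_3 = 5.5, w_3 = 5, d_3 = 5, h_3 = 7, cx_4 = 3.5, cy_4 = 1.5, cz_4 = 1, w_4 = 3.5, d_4 = 3.5, cx_5 = 9, cy_5 = 6.5, cz_5 = 9.5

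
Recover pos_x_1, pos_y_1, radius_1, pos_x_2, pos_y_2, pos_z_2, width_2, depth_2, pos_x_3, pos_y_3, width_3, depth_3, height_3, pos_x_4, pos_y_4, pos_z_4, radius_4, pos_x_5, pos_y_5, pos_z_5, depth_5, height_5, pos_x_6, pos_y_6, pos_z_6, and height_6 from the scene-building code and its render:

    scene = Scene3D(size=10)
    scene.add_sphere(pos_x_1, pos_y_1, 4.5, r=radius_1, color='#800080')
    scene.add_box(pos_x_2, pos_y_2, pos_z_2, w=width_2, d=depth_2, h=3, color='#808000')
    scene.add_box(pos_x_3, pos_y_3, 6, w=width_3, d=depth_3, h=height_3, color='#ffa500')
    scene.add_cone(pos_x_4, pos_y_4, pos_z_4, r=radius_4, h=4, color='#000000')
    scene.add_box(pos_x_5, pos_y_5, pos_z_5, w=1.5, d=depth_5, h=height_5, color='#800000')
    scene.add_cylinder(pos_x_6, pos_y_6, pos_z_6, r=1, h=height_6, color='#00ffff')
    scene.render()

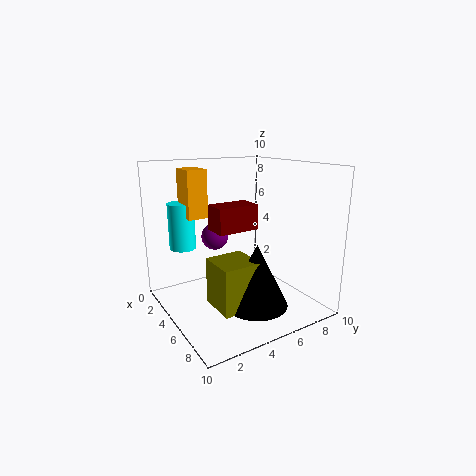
pos_x_1 = 2.5; pos_y_1 = 4.5; radius_1 = 1; pos_x_2 = 6; pos_y_2 = 2; pos_z_2 = 1.5; width_2 = 2.5; depth_2 = 2.5; pos_x_3 = 0.5; pos_y_3 = 2.5; width_3 = 2; depth_3 = 1.5; height_3 = 3.5; pos_x_4 = 8; pos_y_4 = 4.5; pos_z_4 = 1.5; radius_4 = 2; pos_x_5 = 6.5; pos_y_5 = 2; pos_z_5 = 6.5; depth_5 = 2.5; height_5 = 1.5; pos_x_6 = 1; pos_y_6 = 2.5; pos_z_6 = 3.5; height_6 = 3.5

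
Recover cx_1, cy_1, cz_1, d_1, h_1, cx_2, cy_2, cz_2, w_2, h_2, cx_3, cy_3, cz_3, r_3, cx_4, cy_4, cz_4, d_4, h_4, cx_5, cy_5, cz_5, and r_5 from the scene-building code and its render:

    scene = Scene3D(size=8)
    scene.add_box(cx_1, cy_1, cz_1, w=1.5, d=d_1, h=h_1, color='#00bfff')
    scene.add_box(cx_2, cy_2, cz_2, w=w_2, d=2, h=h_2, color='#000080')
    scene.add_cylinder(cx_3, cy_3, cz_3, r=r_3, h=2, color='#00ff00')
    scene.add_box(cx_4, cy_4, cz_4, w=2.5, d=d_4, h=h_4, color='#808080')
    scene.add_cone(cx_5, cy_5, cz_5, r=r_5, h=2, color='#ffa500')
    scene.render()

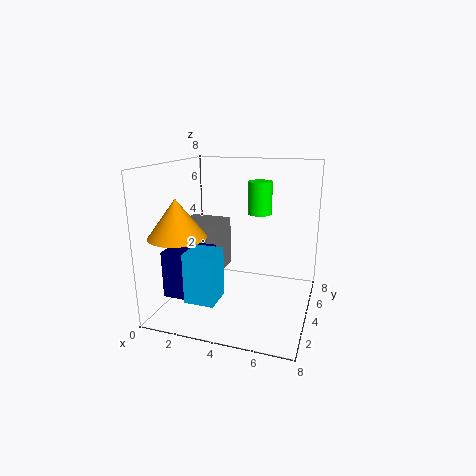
cx_1 = 2.5, cy_1 = 0.25, cz_1 = 1.75, d_1 = 1.5, h_1 = 2.5, cx_2 = 0.75, cy_2 = 1.25, cz_2 = 1.25, w_2 = 2.25, h_2 = 2.5, cx_3 = 4.5, cy_3 = 6.75, cz_3 = 4.75, r_3 = 0.75, cx_4 = 0.25, cy_4 = 4, cz_4 = 1.5, d_4 = 2.25, h_4 = 3, cx_5 = 1.5, cy_5 = 1.75, cz_5 = 4.5, r_5 = 1.5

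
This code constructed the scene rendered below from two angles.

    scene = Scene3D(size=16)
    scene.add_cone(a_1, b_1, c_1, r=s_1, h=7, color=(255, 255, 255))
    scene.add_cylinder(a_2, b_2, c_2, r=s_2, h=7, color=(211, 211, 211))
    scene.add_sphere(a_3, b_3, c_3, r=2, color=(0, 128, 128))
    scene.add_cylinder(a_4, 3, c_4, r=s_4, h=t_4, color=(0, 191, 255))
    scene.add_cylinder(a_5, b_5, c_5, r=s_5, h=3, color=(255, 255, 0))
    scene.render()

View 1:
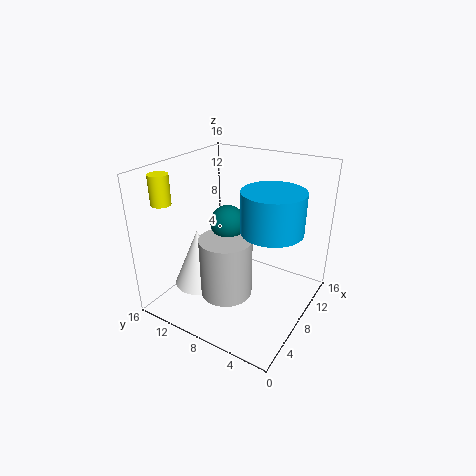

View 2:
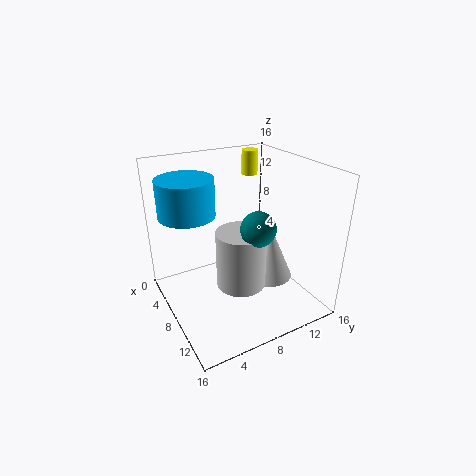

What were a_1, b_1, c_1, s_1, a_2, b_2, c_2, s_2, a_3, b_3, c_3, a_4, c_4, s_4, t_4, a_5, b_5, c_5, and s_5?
a_1 = 7; b_1 = 13; c_1 = 1; s_1 = 3; a_2 = 7; b_2 = 9; c_2 = 1; s_2 = 3; a_3 = 9; b_3 = 10; c_3 = 9; a_4 = 6; c_4 = 11; s_4 = 3; t_4 = 4; a_5 = 2; b_5 = 13; c_5 = 13; s_5 = 1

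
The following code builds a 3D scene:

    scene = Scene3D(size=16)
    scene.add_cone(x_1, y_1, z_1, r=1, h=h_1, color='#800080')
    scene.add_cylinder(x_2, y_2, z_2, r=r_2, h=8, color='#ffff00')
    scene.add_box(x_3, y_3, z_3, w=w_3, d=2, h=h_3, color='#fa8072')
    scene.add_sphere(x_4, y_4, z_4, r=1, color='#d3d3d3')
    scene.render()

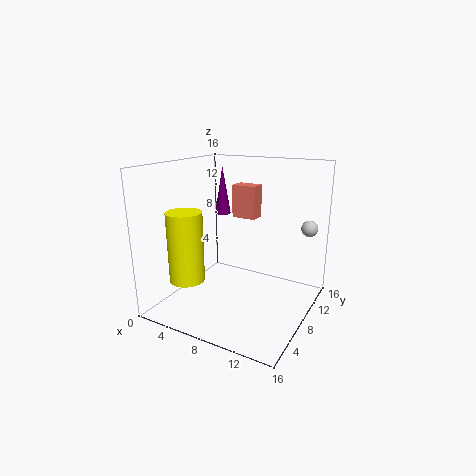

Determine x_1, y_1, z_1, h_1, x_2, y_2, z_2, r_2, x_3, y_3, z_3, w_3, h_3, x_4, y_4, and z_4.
x_1 = 3, y_1 = 13, z_1 = 9, h_1 = 6, x_2 = 3, y_2 = 5, z_2 = 3, r_2 = 2, x_3 = 5, y_3 = 12, z_3 = 9, w_3 = 3, h_3 = 4, x_4 = 14, y_4 = 15, z_4 = 8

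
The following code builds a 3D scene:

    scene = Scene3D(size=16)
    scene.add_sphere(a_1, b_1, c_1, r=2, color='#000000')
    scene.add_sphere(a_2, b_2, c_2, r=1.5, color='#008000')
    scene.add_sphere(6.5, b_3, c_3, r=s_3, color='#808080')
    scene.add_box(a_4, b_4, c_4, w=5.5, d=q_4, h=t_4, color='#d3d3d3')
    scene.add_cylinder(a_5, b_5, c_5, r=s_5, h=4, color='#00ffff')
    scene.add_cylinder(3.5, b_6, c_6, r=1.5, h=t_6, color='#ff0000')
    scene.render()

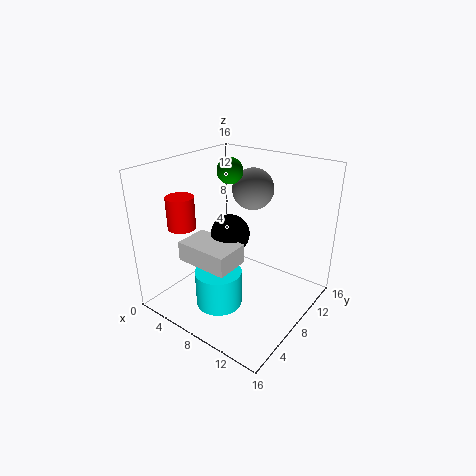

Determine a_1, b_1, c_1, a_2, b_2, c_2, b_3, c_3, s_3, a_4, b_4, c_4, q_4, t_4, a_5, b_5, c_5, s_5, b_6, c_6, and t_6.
a_1 = 8.5; b_1 = 6; c_1 = 9.5; a_2 = 5; b_2 = 10.5; c_2 = 14.5; b_3 = 13; c_3 = 12; s_3 = 2.5; a_4 = 5.5; b_4 = 1.5; c_4 = 7.5; q_4 = 3.5; t_4 = 2; a_5 = 8; b_5 = 4.5; c_5 = 1.5; s_5 = 2.5; b_6 = 4; c_6 = 9.5; t_6 = 3.5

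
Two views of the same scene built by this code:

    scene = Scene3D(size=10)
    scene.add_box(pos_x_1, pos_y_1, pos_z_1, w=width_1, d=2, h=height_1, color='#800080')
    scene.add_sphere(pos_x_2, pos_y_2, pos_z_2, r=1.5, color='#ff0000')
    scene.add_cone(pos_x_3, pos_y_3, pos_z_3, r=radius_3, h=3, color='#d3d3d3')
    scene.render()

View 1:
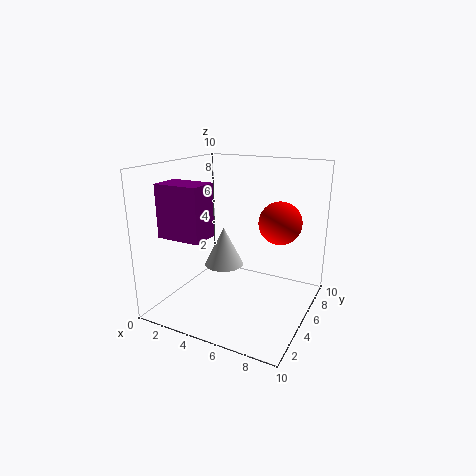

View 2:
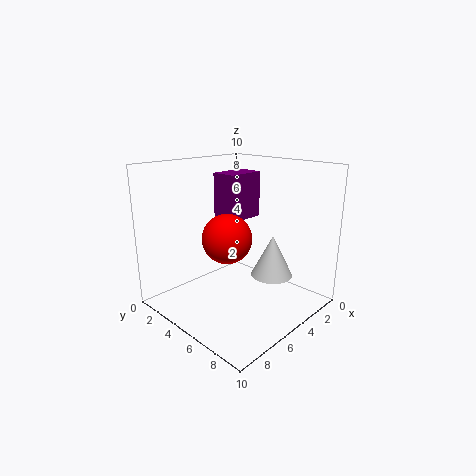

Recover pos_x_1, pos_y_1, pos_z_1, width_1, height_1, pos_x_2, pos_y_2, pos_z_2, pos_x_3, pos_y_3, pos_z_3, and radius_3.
pos_x_1 = 1
pos_y_1 = 1.5
pos_z_1 = 5.5
width_1 = 3
height_1 = 3.5
pos_x_2 = 7.5
pos_y_2 = 6.5
pos_z_2 = 6
pos_x_3 = 3
pos_y_3 = 6.5
pos_z_3 = 2
radius_3 = 1.5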